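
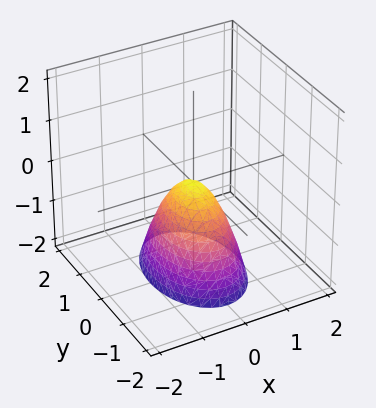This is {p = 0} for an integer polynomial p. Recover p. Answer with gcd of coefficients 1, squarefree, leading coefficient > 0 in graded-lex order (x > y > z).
The degree is 2 — a paraboloid; a quadric.
Symmetries: it's symmetric under y → −y, forcing even powers of y; mirror symmetry x ↦ −x ⇒ only even powers of x.
From the visible intercepts: it crosses the y-axis at the gridline y = 0; one z-axis crossing is at z = 0; it crosses the x-axis at the gridline x = 0.
Putting this together gives p.

2*x^2 + y^2 + z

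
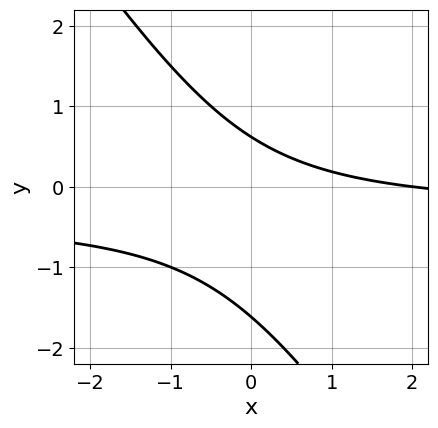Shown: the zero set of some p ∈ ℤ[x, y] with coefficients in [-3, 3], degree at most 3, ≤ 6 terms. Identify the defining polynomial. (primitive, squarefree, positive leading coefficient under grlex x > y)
3*x*y + 2*y^2 + x + 2*y - 2

First, the degree is 2 — no degree-1 curve has this shape.
Then, reading off the gridlines: it crosses the x-axis at the gridline x = 2.
Finally, together with the visible shape, these determine p as stated.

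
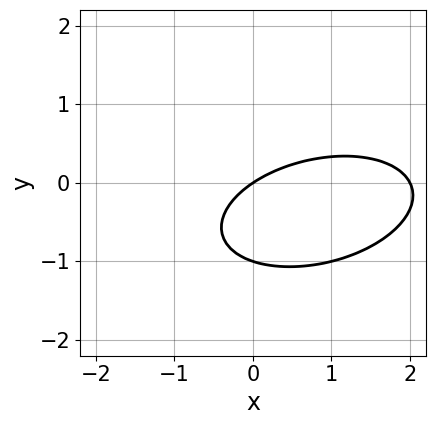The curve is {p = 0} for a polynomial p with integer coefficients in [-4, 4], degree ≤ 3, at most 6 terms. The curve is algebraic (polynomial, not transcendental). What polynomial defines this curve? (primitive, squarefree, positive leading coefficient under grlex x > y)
x^2 - x*y + 3*y^2 - 2*x + 3*y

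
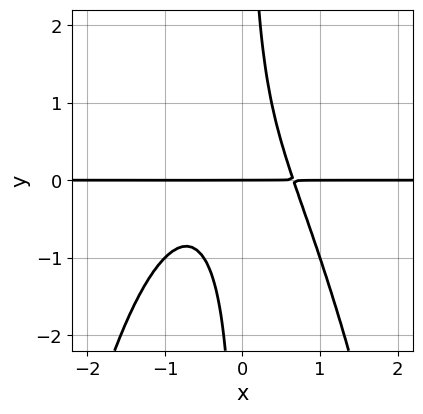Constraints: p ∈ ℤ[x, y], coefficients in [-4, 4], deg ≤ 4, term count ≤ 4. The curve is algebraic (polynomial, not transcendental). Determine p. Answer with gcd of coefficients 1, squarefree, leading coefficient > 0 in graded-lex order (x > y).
2*x^3*y + x^2*y + 2*x*y^2 - y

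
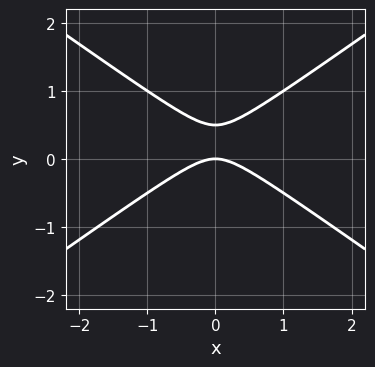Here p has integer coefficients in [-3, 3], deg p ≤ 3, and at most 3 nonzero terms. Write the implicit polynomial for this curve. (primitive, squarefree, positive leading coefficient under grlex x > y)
First, deg p = 2. The shape is more complex than any degree-1 curve.
Next, symmetries: the x ↦ −x reflection is a symmetry, so x appears only in even powers.
Then, observable constraints: one x-axis crossing is at x = 0; it meets the y-axis at y = 0 (among the integer gridlines).
Finally, fitting integer coefficients to these (and the overall shape) gives p.

x^2 - 2*y^2 + y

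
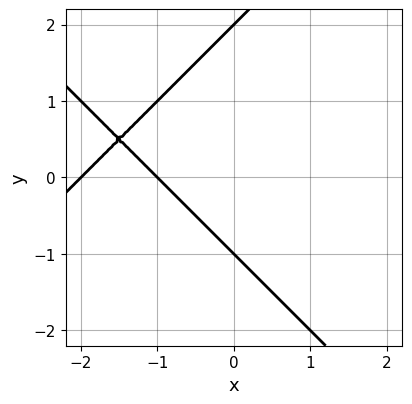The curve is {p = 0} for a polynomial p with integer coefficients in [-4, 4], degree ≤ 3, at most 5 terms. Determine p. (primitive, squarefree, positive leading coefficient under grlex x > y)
x^2 - y^2 + 3*x + y + 2

1. deg p = 2. No degree-1 curve has this shape.
2. Observable constraints: among the integer gridlines, it crosses the x-axis at x ∈ {-2, -1}; among the integer gridlines, it crosses the y-axis at y ∈ {-1, 2}.
3. Assembling these constraints gives the stated polynomial.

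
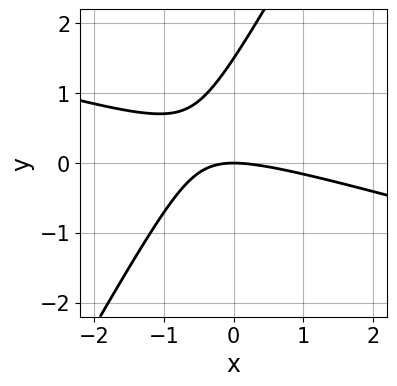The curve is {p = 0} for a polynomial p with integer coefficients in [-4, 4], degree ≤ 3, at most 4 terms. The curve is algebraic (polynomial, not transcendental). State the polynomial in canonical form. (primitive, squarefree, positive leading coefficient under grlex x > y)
x^2 + 3*x*y - 2*y^2 + 3*y

1. deg p = 2.
2. From the axis intercepts and sections: one x-axis crossing is at x = 0; it crosses the y-axis at the gridline y = 0.
3. Solving for integer coefficients yields p as stated.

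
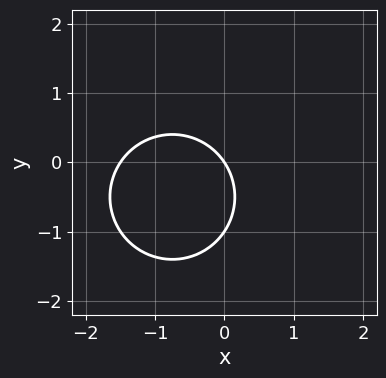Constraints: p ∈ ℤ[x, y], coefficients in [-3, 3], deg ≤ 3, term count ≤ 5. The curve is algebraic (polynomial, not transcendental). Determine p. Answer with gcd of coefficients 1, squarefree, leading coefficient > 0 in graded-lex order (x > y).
2*x^2 + 2*y^2 + 3*x + 2*y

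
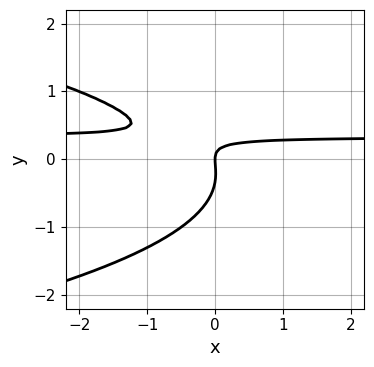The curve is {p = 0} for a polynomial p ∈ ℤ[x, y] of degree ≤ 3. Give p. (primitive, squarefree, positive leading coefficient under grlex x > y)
3*y^3 + 3*x*y + y^2 - x

First, degree: no degree-2 curve has this shape, so deg p = 3.
Then, checking where it meets the axes: it crosses the y-axis at the gridline y = 0; it meets the x-axis at x = 0 (among the integer gridlines).
Finally, together with the visible shape, these determine p as stated.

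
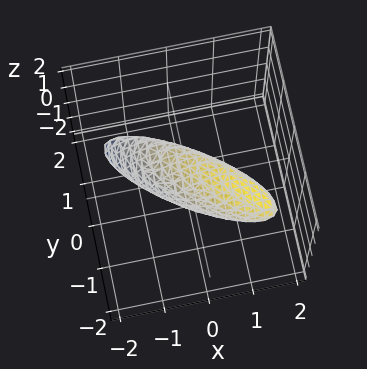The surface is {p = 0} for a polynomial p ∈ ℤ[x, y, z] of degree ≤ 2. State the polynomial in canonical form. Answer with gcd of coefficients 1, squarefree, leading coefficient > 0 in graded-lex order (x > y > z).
1. The degree is 2 — no degree-1 surface has this shape.
2. Solving for integer coefficients yields p as stated.

2*x^2 + 3*x*y - 2*x*z + 2*y^2 + 2*z^2 - 1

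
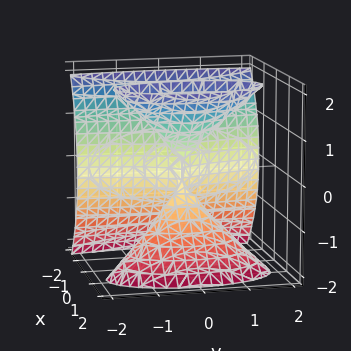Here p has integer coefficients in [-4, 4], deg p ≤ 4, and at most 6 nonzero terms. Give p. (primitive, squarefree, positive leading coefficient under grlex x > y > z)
3*x^3 + x*y^2 - 2*x*z^2 + y^2

The degree is 3 — a generic line meets the surface in up to 3 points.
Observable constraints: it crosses the y-axis at the gridline y = 0; it meets the x-axis at x = 0 (among the integer gridlines); every point of the z-axis in the box is on the surface.
The integer polynomial consistent with all of this is the stated p.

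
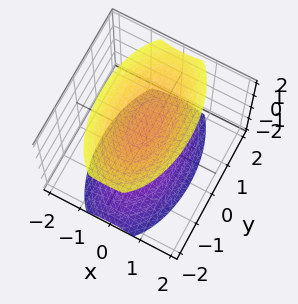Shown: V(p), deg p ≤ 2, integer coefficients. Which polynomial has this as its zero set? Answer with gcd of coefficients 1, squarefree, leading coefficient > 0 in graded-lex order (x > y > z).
3*x^2 + y^2 - 2*z^2 + 3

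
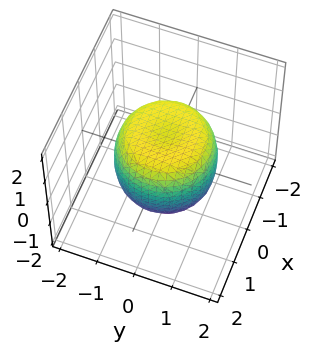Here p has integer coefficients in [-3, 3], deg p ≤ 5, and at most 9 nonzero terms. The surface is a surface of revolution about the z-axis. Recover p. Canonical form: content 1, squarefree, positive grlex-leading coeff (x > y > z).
1. The degree is 4 — the shape is more complex than any degree-3 surface.
2. Symmetries: the surface is invariant under rotation about z: p = q(x² + y², z).
3. Observable constraints: among the integer gridlines, it crosses the z-axis at z ∈ {-1, 1}; a circular section at z = 1 has radius exactly 1.
4. These observations pin down the coefficients.

x^4 + 2*x^2*y^2 + y^4 - x^2 - y^2 + z^2 - 1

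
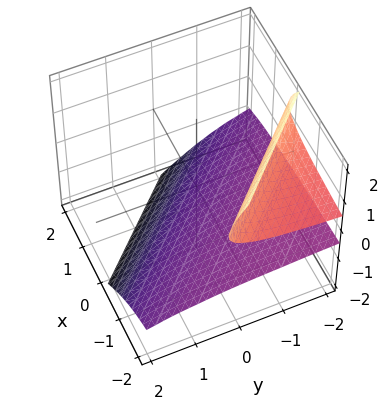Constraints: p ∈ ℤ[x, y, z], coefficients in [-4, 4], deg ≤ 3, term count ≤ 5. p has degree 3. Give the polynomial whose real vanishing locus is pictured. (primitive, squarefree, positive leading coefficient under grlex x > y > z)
(a) I count 2 distinct pieces. Treating them together as one polynomial.
(b) The degree is 3 — a generic line meets the surface in up to 3 points.
(c) Reading off the gridlines: it misses every integer gridline on the y-axis; no x-intercept at any integer in the box; one z-axis crossing is at z = -1.
(d) Putting this together gives p.

x*z^2 + y*z^2 + z^3 + 1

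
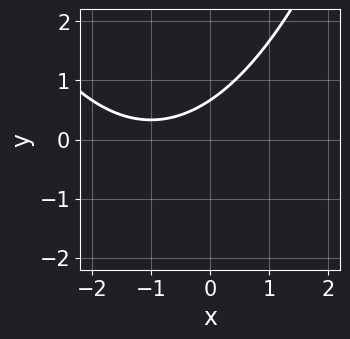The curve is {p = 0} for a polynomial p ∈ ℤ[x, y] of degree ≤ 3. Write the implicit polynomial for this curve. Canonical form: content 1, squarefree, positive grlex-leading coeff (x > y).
x^2 + 2*x - 3*y + 2

deg p = 2. No degree-1 curve has this shape.
From the visible intercepts: no x-intercept at any integer in the box.
Solving for integer coefficients yields p as stated.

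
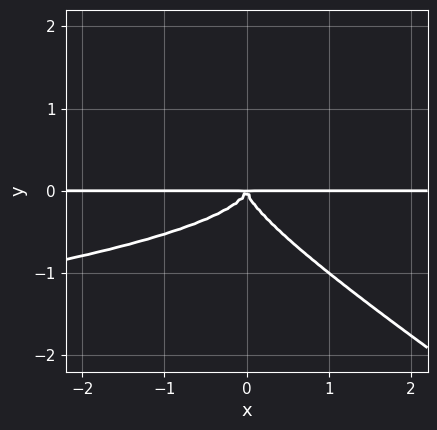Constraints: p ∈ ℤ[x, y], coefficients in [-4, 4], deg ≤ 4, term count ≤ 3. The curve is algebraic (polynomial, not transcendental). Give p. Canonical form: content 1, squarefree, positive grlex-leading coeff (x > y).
(a) The degree is 4 — a generic line meets the curve in up to 4 points.
(b) From the axis intercepts and sections: the visible x-axis segment lies entirely on the curve.
(c) Fitting integer coefficients to these (and the overall shape) gives p.

2*x*y^3 + 3*y^4 + x^2*y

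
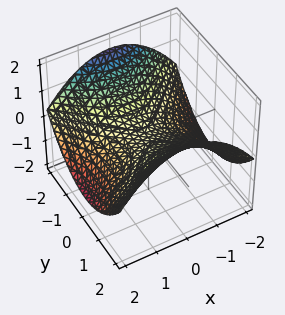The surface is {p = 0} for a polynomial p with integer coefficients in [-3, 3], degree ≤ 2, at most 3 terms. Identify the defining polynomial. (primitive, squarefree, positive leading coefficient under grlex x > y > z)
x^2 - y^2 + 3*z

First, deg p = 2. A hyperbolic paraboloid; a quadric.
Next, symmetries: the y ↦ −y reflection is a symmetry, so y appears only in even powers; mirror symmetry x ↦ −x ⇒ only even powers of x.
Then, observable constraints: it crosses the y-axis at the gridline y = 0; one x-axis crossing is at x = 0; one z-axis crossing is at z = 0.
Finally, assembling these constraints gives the stated polynomial.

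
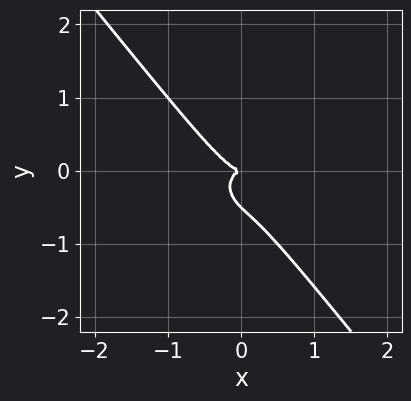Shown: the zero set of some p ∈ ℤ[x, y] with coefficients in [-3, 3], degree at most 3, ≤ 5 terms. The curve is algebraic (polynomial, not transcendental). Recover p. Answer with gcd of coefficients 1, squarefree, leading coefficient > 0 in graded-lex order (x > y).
(a) The degree is 3 — a generic line meets the curve in up to 3 points.
(b) Reading off the gridlines: it meets the y-axis at y = 0 (among the integer gridlines); it crosses the x-axis at the gridline x = 0.
(c) Solving for integer coefficients yields p as stated.

2*x^3 + x^2*y + 2*x*y^2 + 2*y^3 + y^2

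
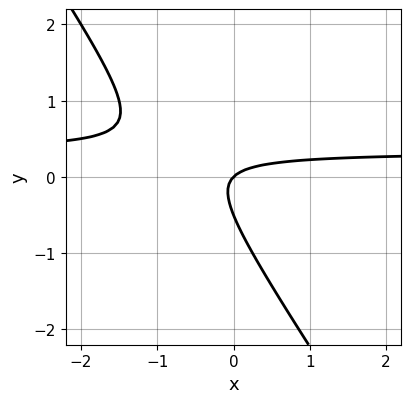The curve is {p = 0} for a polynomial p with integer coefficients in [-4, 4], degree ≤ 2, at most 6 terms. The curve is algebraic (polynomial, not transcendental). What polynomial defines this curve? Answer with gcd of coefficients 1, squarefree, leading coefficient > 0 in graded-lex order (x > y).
3*x*y + 2*y^2 - x + y

(a) Degree: no degree-1 curve has this shape, so deg p = 2.
(b) Reading off the gridlines: one y-axis crossing is at y = 0; one x-axis crossing is at x = 0.
(c) Fitting integer coefficients to these (and the overall shape) gives p.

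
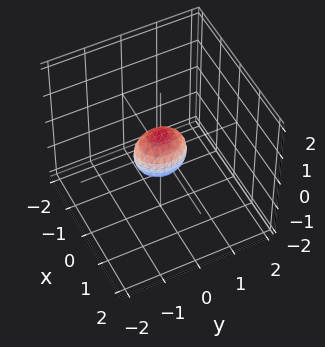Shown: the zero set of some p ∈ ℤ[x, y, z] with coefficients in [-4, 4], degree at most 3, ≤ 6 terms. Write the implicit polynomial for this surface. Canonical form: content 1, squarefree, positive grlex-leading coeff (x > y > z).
3*x^2 + 2*y^2 + 2*z^2 - 1

First, deg p = 2.
Next, symmetries: it's symmetric under y → −y, forcing even powers of y; it's symmetric under x → −x, forcing even powers of x; the z ↦ −z reflection is a symmetry, so z appears only in even powers.
Finally, the integer polynomial consistent with all of this is the stated p.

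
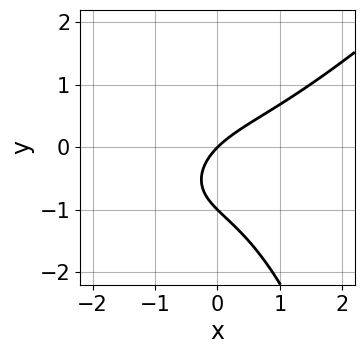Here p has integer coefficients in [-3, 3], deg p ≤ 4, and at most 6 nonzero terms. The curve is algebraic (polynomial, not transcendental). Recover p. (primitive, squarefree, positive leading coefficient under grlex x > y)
Degree: a generic line meets the curve in up to 3 points, so deg p = 3.
Observable constraints: the y-axis gridline crossings are at y ∈ {-1, 0}; one x-axis crossing is at x = 0.
Matching integer coefficients to the picture gives p.

x^3 - x^2*y - 2*y^2 + 2*x - 2*y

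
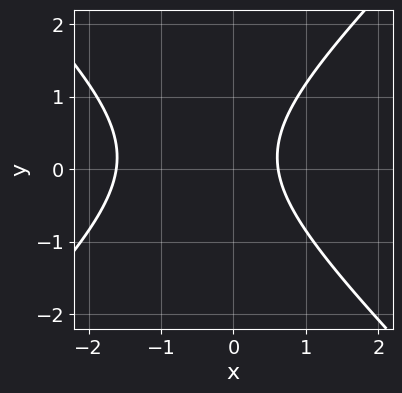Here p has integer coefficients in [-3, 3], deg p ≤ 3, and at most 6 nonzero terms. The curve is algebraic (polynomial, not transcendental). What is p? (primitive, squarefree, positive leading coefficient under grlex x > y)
3*x^2 - 3*y^2 + 3*x + y - 3

First, the degree is 2 — no degree-1 curve has this shape.
Then, against the integer gridlines: no y-intercept at any integer in the box.
Finally, the integer polynomial consistent with all of this is the stated p.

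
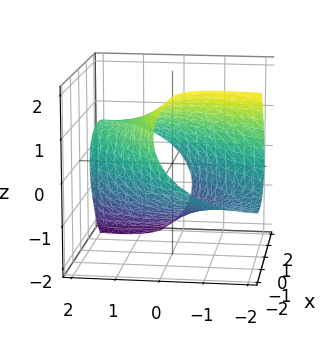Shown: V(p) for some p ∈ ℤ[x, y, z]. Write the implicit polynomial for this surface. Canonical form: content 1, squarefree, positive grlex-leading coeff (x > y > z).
x^2 - 2*x*y + 2*x*z + y^2 + 2*z^2 - 3

First, the degree is 2 — a generic line meets the surface in up to 2 points.
Finally, the integer polynomial consistent with all of this is the stated p.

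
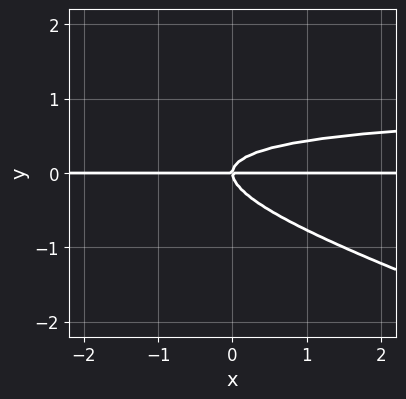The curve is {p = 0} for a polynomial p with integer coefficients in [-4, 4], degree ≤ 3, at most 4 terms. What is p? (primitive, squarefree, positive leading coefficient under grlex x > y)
deg p = 3.
From the visible intercepts: every point of the x-axis in the box is on the curve; one y-axis crossing is at y = 0.
Solving for integer coefficients yields p as stated.

x*y^2 + 3*y^3 - x*y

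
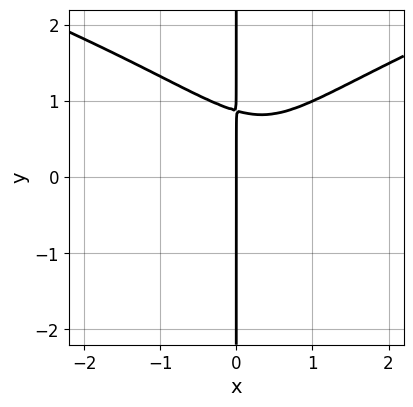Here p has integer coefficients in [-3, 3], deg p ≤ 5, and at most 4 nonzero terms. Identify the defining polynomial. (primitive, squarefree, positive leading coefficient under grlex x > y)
3*x*y^3 - 3*x^3 + 2*x^2 - 2*x

1. Degree: a generic line meets the curve in up to 4 points, so deg p = 4.
2. Observable constraints: it meets the x-axis at x = 0 (among the integer gridlines); the visible y-axis segment lies entirely on the curve.
3. Fitting integer coefficients to these (and the overall shape) gives p.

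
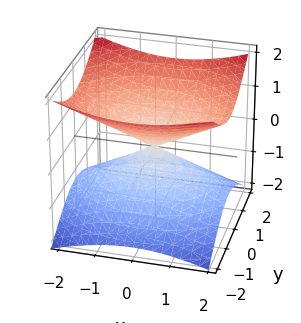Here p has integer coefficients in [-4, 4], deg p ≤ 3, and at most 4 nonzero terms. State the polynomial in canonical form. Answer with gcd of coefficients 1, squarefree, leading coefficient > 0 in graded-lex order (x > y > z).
x^2 + 2*y^2 - 3*z^2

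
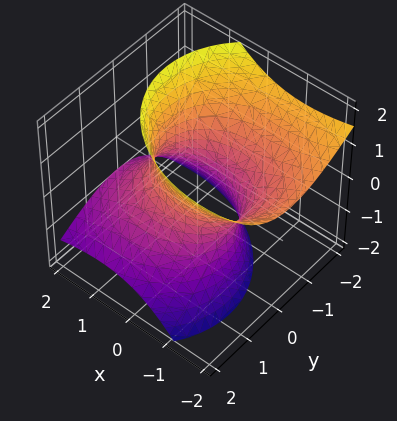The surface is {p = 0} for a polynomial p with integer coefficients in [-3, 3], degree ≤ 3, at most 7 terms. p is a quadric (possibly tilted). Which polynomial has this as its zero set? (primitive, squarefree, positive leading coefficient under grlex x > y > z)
2*x^2 + 3*x*z + 3*y^2 + 2*y*z - 2*z^2 - 3

Degree: no degree-1 surface has this shape, so deg p = 2.
Against the integer gridlines: the surface avoids every integer z-axis point in the box; the y-axis gridline crossings are at y ∈ {-1, 1}.
Together with the visible shape, these determine p as stated.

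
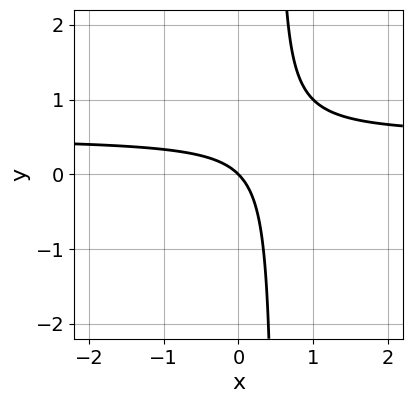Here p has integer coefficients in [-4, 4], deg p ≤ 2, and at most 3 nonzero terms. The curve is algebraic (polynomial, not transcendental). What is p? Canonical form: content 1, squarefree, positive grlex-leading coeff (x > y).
(a) Degree: no degree-1 curve has this shape, so deg p = 2.
(b) Against the integer gridlines: it meets the x-axis at x = 0 (among the integer gridlines); one y-axis crossing is at y = 0.
(c) Putting this together gives p.

2*x*y - x - y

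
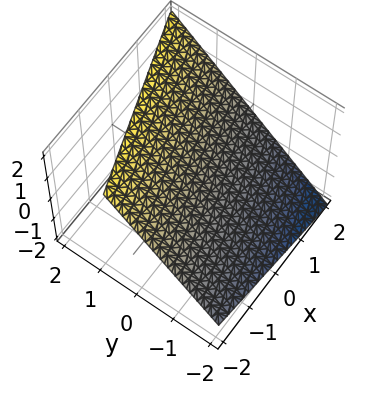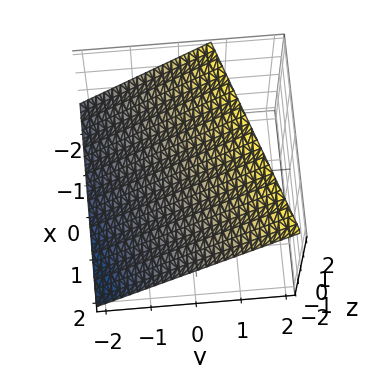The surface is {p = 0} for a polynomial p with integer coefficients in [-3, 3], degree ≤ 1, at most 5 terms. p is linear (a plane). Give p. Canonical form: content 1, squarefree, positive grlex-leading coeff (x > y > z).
Degree: every cross-section is a straight line — this is a plane, so deg p = 1.
Against the integer gridlines: it meets the x-axis at x = 2 (among the integer gridlines).
These observations pin down the coefficients.

x - 3*y + 3*z - 2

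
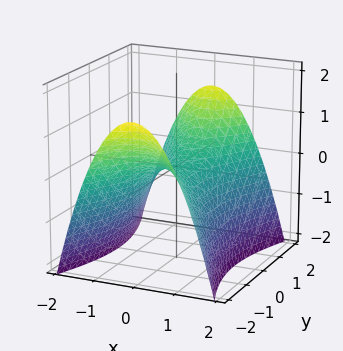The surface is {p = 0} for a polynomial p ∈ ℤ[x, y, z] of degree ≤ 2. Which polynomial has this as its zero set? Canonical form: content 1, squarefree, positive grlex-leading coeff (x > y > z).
3*x^2 - y^2 + 3*z

The degree is 2 — a saddle surface; a quadric.
Symmetries: mirror symmetry x ↦ −x ⇒ only even powers of x; it's symmetric under y → −y, forcing even powers of y.
Reading off the gridlines: it meets the x-axis at x = 0 (among the integer gridlines); it crosses the z-axis at the gridline z = 0; one y-axis crossing is at y = 0.
Putting this together gives p.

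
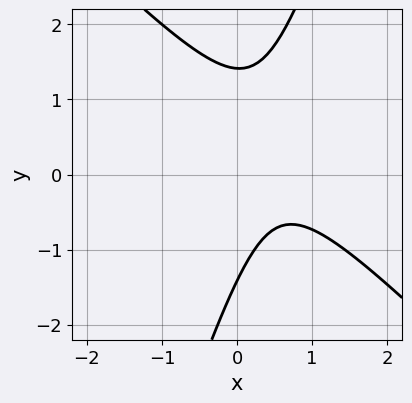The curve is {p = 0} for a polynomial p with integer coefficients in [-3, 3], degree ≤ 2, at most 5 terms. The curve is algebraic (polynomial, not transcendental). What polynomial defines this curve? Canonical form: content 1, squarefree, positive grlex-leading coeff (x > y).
3*x^2 + 2*x*y - y^2 - 3*x + 2

(a) Degree: the shape is more complex than any degree-1 curve, so deg p = 2.
(b) From the axis intercepts and sections: the curve avoids every integer x-axis point in the box.
(c) Fitting integer coefficients to these (and the overall shape) gives p.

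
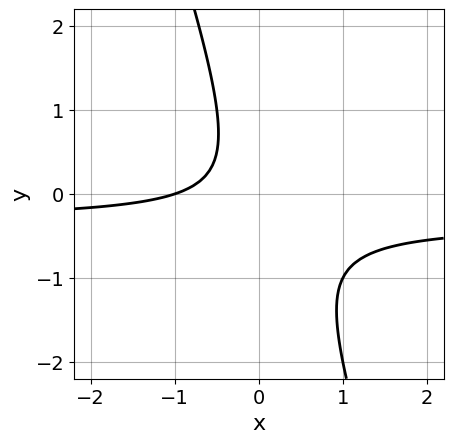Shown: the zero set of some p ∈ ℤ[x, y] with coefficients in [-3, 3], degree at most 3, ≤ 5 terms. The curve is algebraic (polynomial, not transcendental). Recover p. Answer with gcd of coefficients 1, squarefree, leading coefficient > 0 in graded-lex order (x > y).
3*x*y + y^2 + x + 1

First, the degree is 2 — the shape is more complex than any degree-1 curve.
Next, from the visible intercepts: no y-intercept at any integer in the box; one x-axis crossing is at x = -1.
Finally, fitting integer coefficients to these (and the overall shape) gives p.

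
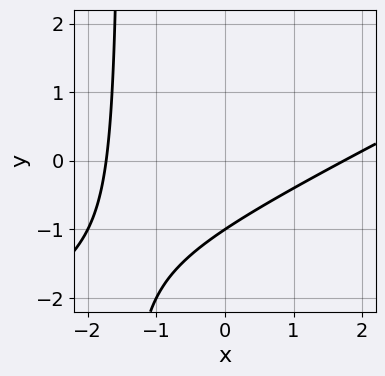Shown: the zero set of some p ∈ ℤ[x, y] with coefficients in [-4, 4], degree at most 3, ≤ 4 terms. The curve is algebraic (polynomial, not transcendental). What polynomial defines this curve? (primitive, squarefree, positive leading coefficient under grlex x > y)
First, deg p = 2. No degree-1 curve has this shape.
Then, checking where it meets the axes: one y-axis crossing is at y = -1.
Finally, assembling these constraints gives the stated polynomial.

x^2 - 2*x*y - 3*y - 3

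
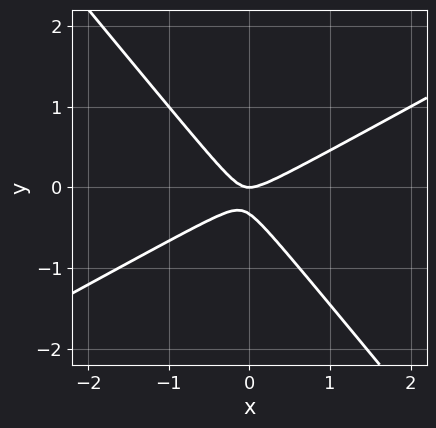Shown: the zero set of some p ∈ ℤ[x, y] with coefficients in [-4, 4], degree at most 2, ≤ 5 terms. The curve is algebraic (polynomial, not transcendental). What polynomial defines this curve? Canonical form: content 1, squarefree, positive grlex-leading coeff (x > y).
2*x^2 - 2*x*y - 3*y^2 - y

1. The degree is 2 — the shape is more complex than any degree-1 curve.
2. From the visible intercepts: it meets the y-axis at y = 0 (among the integer gridlines); it meets the x-axis at x = 0 (among the integer gridlines).
3. Together with the visible shape, these determine p as stated.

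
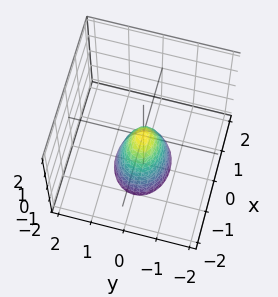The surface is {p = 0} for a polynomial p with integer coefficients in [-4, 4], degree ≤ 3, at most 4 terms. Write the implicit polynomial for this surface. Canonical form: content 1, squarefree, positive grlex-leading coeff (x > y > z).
1. deg p = 2. A paraboloid; a quadric.
2. Symmetries: mirror symmetry x ↦ −x ⇒ only even powers of x; mirror symmetry y ↦ −y ⇒ only even powers of y.
3. From the axis intercepts and sections: it meets the y-axis at y = 0 (among the integer gridlines); one z-axis crossing is at z = 0; it crosses the x-axis at the gridline x = 0.
4. Matching integer coefficients to the picture gives p.

2*x^2 + 3*y^2 + z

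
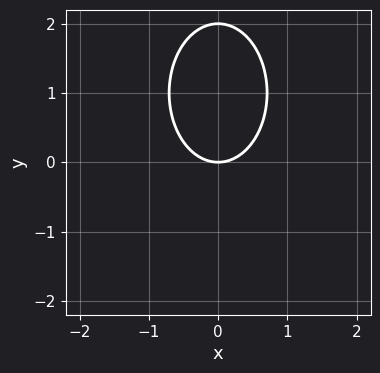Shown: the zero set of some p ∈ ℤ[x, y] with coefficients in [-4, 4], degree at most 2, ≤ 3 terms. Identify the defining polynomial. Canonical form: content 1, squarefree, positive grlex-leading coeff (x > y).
2*x^2 + y^2 - 2*y

First, deg p = 2.
Next, symmetries: the x ↦ −x reflection is a symmetry, so x appears only in even powers.
Then, reading off the gridlines: among the integer gridlines, it crosses the y-axis at y ∈ {0, 2}; it meets the x-axis at x = 0 (among the integer gridlines).
Finally, solving for integer coefficients yields p as stated.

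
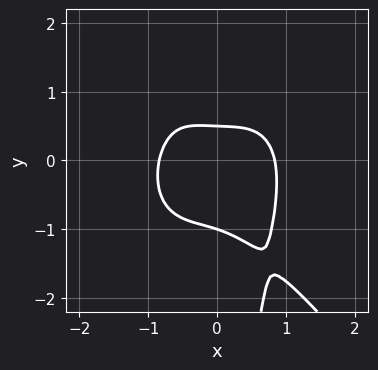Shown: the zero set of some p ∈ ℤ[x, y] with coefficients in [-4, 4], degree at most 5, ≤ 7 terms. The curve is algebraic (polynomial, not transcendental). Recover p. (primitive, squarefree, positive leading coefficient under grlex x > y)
2*x^4 + x*y^3 + 2*y^2 + y - 1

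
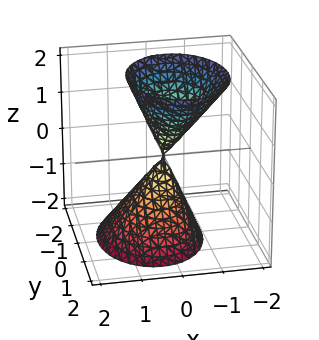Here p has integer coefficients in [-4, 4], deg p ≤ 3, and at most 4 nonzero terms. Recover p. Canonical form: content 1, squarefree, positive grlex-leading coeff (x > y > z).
First, there are 2 components. Treating them together as one polynomial.
Then, degree: the shape is more complex than any degree-1 surface, so deg p = 2.
Next, from the visible intercepts: one y-axis crossing is at y = 0; one x-axis crossing is at x = 0; one z-axis crossing is at z = 0.
Finally, these observations pin down the coefficients.

3*x^2 + x*z + 2*y^2 - z^2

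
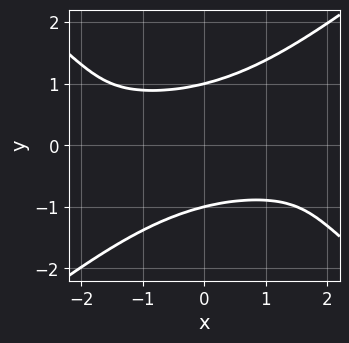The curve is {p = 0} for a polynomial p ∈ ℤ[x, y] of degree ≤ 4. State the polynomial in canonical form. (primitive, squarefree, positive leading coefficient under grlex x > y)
1. The degree is 4 — the shape is more complex than any degree-3 curve.
2. Checking where it meets the axes: the curve avoids every integer x-axis point in the box; among the integer gridlines, it crosses the y-axis at y ∈ {-1, 1}.
3. Solving for integer coefficients yields p as stated.

2*x^2*y^2 - 3*y^4 + 3*x*y + 3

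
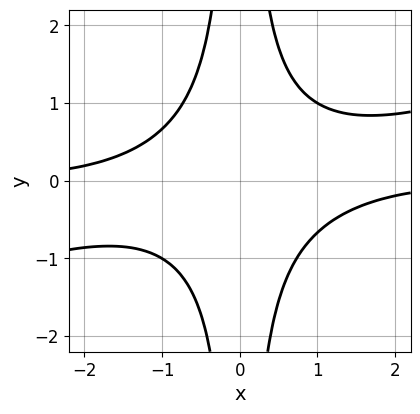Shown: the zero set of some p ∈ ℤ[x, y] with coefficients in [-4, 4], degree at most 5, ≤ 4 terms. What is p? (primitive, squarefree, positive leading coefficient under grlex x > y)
x^3*y - 3*x^2*y^2 + 2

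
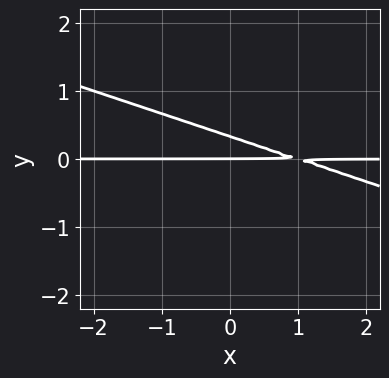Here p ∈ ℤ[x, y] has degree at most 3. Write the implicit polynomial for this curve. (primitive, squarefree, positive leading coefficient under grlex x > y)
Degree: the shape is more complex than any degree-1 curve, so deg p = 2.
Against the integer gridlines: it meets the y-axis at y = 0 (among the integer gridlines); every point of the x-axis in the box is on the curve.
Matching integer coefficients to the picture gives p.

x*y + 3*y^2 - y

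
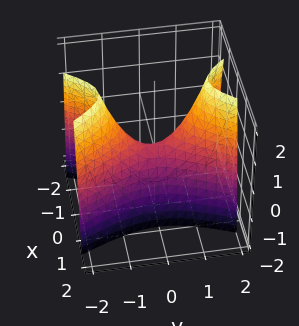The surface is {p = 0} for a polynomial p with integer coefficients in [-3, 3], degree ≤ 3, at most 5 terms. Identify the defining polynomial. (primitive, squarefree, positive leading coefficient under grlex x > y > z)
1. The degree is 2 — a saddle surface; a quadric.
2. Symmetries: the x ↦ −x reflection is a symmetry, so x appears only in even powers; mirror symmetry y ↦ −y ⇒ only even powers of y.
3. Observable constraints: it meets the x-axis at x = 0 (among the integer gridlines); it crosses the y-axis at the gridline y = 0.
4. The integer polynomial consistent with all of this is the stated p.

3*x^2 - y^2 + z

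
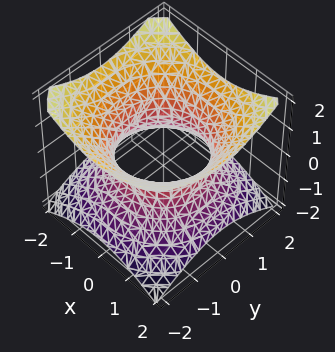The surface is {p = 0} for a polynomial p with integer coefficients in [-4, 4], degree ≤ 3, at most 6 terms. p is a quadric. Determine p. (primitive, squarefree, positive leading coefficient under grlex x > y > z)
deg p = 2.
Symmetries: mirror symmetry z ↦ −z ⇒ only even powers of z; rotational symmetry about the z-axis ⇒ p depends on x, y only through x² + y².
From the axis intercepts and sections: it misses every integer gridline on the z-axis; a circular section at z = 0 has radius between 1 and 2.
The integer polynomial consistent with all of this is the stated p.

2*x^2 + 2*y^2 - 3*z^2 - 3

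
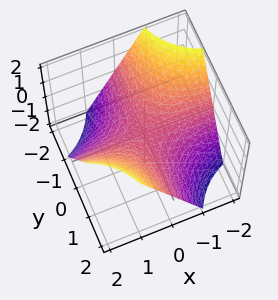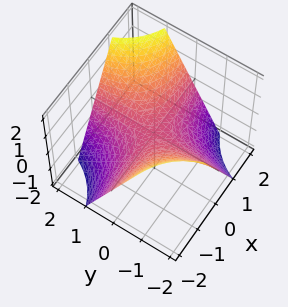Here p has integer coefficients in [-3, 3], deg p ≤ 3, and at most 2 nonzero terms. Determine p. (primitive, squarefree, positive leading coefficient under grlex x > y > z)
x*y - z

Degree: a hyperbolic paraboloid; a quadric, so deg p = 2.
Reading off the gridlines: it meets the z-axis at z = 0 (among the integer gridlines); the visible y-axis segment lies entirely on the surface; every point of the x-axis in the box is on the surface.
Matching integer coefficients to the picture gives p.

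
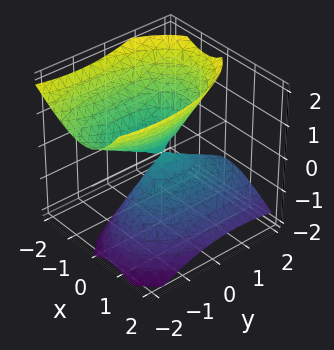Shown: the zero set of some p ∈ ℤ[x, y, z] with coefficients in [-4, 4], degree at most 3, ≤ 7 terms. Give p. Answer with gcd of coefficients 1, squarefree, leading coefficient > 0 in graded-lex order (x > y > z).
3*x^2 + 2*x*z + y^2 + y*z - 2*z^2

First, I count 2 distinct pieces. Treating them together as one polynomial.
Next, deg p = 2. The shape is more complex than any degree-1 surface.
Then, against the integer gridlines: one z-axis crossing is at z = 0; one x-axis crossing is at x = 0; it meets the y-axis at y = 0 (among the integer gridlines).
Finally, assembling these constraints gives the stated polynomial.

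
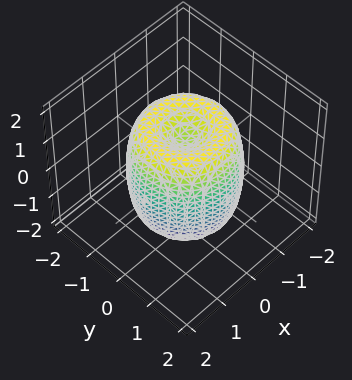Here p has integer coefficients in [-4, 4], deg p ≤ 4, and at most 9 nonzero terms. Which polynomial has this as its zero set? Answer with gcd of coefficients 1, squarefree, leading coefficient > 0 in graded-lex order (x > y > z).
2*x^4 + 4*x^2*y^2 + 2*y^4 - 3*x^2 - 3*y^2 + z^2 - 1

First, deg p = 4. The shape is more complex than any degree-3 surface.
Next, symmetry: the surface is invariant under rotation about z: p = q(x² + y², z).
Next, reading off the gridlines: a circular section at z = -1 has radius between 1 and 2; among the integer gridlines, it crosses the z-axis at z ∈ {-1, 1}.
Finally, solving for integer coefficients yields p as stated.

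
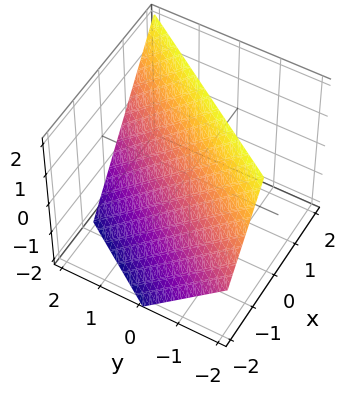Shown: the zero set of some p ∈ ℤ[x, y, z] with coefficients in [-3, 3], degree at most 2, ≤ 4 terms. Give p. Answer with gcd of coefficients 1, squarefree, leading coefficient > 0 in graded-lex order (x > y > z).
3*x - 2*y - 2*z + 2

Degree: every cross-section is a straight line — this is a plane, so deg p = 1.
From the visible intercepts: it crosses the z-axis at the gridline z = 1; it crosses the y-axis at the gridline y = 1.
The integer polynomial consistent with all of this is the stated p.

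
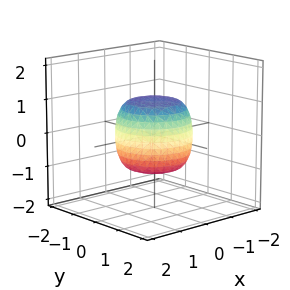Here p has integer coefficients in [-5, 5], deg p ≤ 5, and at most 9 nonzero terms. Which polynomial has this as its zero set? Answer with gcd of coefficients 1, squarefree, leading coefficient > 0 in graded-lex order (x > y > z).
(a) Degree: a generic line meets the surface in up to 4 points, so deg p = 4.
(b) Symmetries: the z-axis is an axis of rotation, so x and y enter only as x² + y².
(c) Observable constraints: the z-axis gridline crossings are at z ∈ {-1, 1}; a circular section at z = -1 has radius between 0 and 1.
(d) Fitting integer coefficients to these (and the overall shape) gives p.

2*x^4 + 4*x^2*y^2 + 2*y^4 - x^2 - y^2 + 2*z^2 - 2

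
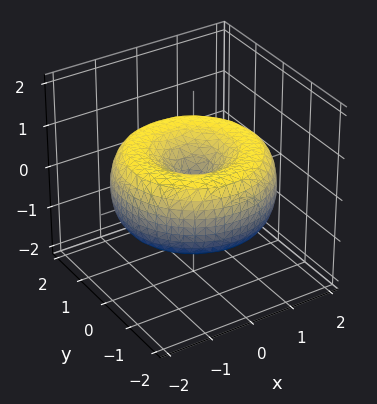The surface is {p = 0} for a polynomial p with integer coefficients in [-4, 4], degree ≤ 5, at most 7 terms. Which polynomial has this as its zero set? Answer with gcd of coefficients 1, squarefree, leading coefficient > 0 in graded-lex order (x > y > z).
x^4 + 2*x^2*y^2 + y^4 - 3*x^2 - 3*y^2 + 3*z^2

(a) deg p = 4. The shape is more complex than any degree-3 surface.
(b) Symmetries: the surface is invariant under rotation about z: p = q(x² + y², z).
(c) From the visible intercepts: one x-axis crossing is at x = 0; one y-axis crossing is at y = 0; it meets the z-axis at z = 0 (among the integer gridlines); a circular section at z = 0 has radius between 1 and 2.
(d) Putting this together gives p.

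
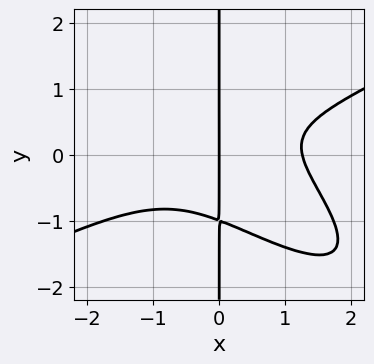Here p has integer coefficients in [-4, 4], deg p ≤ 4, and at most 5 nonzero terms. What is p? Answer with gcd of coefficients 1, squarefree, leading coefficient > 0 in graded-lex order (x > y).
x^4 - 3*x^2*y^2 - 3*x*y^3 + x*y - 2*x

1. deg p = 4.
2. Checking where it meets the axes: the visible y-axis segment lies entirely on the curve; it meets the x-axis at x = 0 (among the integer gridlines).
3. These observations pin down the coefficients.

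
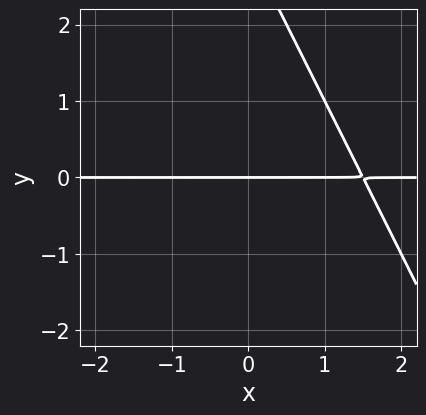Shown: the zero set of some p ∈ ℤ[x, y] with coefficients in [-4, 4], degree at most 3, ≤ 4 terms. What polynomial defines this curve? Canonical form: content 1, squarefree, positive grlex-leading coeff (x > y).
First, the degree is 2 — no degree-1 curve has this shape.
Next, from the visible intercepts: it meets the y-axis at y = 0 (among the integer gridlines); the visible x-axis segment lies entirely on the curve.
Finally, fitting integer coefficients to these (and the overall shape) gives p.

2*x*y + y^2 - 3*y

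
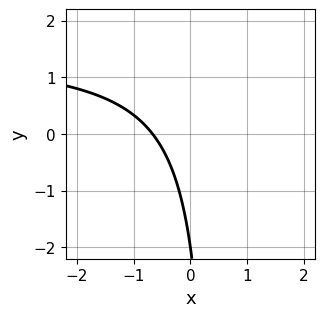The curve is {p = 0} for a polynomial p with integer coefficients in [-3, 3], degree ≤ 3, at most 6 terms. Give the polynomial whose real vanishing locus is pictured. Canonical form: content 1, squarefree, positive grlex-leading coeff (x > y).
2*x*y - 3*x - y - 2

Degree: a generic line meets the curve in up to 2 points, so deg p = 2.
Reading off the gridlines: it meets the y-axis at y = -2 (among the integer gridlines).
Putting this together gives p.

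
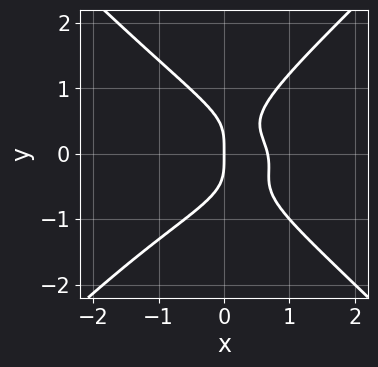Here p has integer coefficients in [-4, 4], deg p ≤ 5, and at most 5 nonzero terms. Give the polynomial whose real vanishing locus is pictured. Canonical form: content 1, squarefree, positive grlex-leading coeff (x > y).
1. deg p = 4. No degree-3 curve has this shape.
2. Against the integer gridlines: one y-axis crossing is at y = 0; it meets the x-axis at x = 0 (among the integer gridlines).
3. Assembling these constraints gives the stated polynomial.

3*x^2*y^2 - 3*y^4 + x^2*y + 3*x^2 - 2*x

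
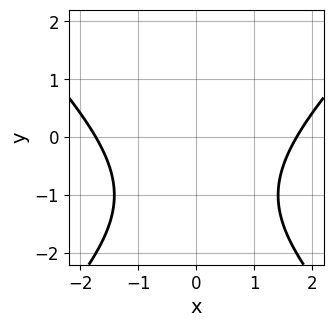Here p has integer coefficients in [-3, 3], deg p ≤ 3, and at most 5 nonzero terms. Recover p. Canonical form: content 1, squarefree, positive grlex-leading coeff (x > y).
(a) Degree: no degree-1 curve has this shape, so deg p = 2.
(b) Symmetries: mirror symmetry x ↦ −x ⇒ only even powers of x.
(c) From the axis intercepts and sections: it misses every integer gridline on the y-axis.
(d) The integer polynomial consistent with all of this is the stated p.

x^2 - y^2 - 2*y - 3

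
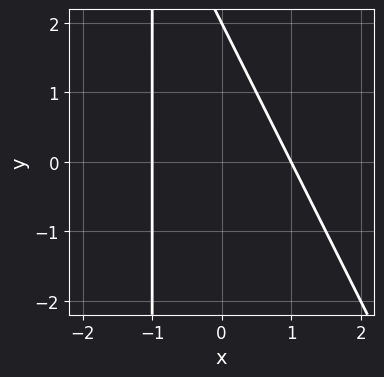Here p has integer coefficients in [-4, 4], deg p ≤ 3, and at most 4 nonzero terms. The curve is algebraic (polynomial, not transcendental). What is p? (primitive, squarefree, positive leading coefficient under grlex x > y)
2*x^2 + x*y + y - 2

1. Degree: no degree-1 curve has this shape, so deg p = 2.
2. Against the integer gridlines: it crosses the y-axis at the gridline y = 2; among the integer gridlines, it crosses the x-axis at x ∈ {-1, 1}.
3. Matching integer coefficients to the picture gives p.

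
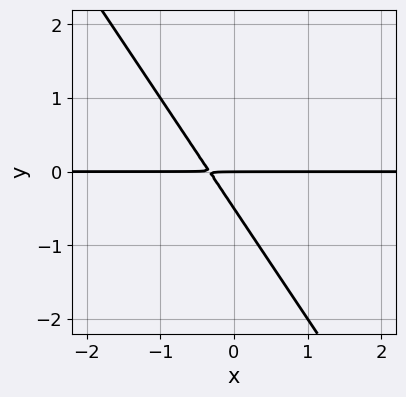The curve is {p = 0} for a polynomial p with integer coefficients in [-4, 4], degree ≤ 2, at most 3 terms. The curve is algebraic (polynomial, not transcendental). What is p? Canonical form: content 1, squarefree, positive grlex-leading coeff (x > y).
3*x*y + 2*y^2 + y

(a) Degree: the shape is more complex than any degree-1 curve, so deg p = 2.
(b) Checking where it meets the axes: the visible x-axis segment lies entirely on the curve; it meets the y-axis at y = 0 (among the integer gridlines).
(c) Solving for integer coefficients yields p as stated.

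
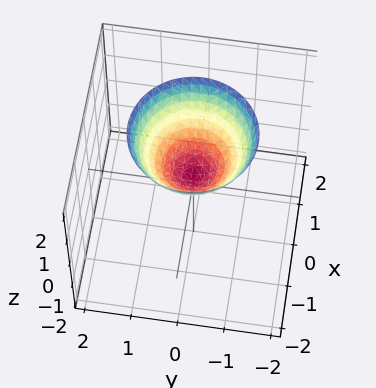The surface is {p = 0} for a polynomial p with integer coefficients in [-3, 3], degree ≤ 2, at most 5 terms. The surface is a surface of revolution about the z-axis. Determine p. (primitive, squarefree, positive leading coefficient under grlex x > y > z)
First, deg p = 2. No degree-1 surface has this shape.
Next, symmetries: rotational symmetry about the z-axis ⇒ p depends on x, y only through x² + y².
Next, from the axis intercepts and sections: a circular section at z = 2 has radius between 1 and 2; no x-intercept at any integer in the box; it misses every integer gridline on the y-axis.
Finally, the integer polynomial consistent with all of this is the stated p.

3*x^2 + 3*y^2 - 3*z + 1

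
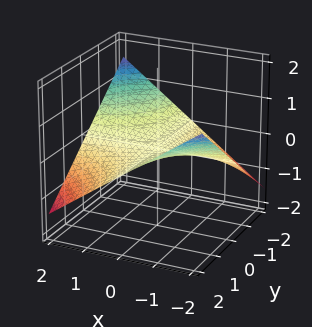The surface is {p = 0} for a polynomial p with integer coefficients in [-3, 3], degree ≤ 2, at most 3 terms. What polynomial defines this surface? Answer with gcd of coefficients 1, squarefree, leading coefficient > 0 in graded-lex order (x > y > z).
1. The degree is 2 — a saddle surface; a quadric.
2. Observable constraints: it crosses the z-axis at the gridline z = 0; every point of the x-axis in the box is on the surface; every point of the y-axis in the box is on the surface.
3. Matching integer coefficients to the picture gives p.

x*y + 3*z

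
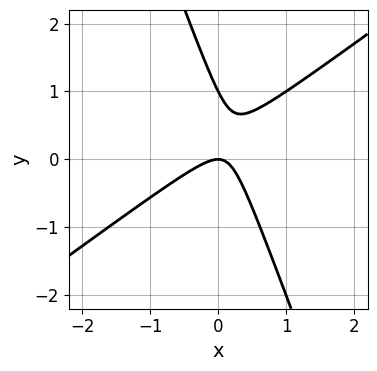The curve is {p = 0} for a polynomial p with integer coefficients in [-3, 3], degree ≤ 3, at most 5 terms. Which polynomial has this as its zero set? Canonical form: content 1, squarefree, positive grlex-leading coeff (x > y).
1. deg p = 2. No degree-1 curve has this shape.
2. Against the integer gridlines: the y-axis gridline crossings are at y ∈ {0, 1}; it crosses the x-axis at the gridline x = 0.
3. These observations pin down the coefficients.

2*x^2 - 2*x*y - y^2 + y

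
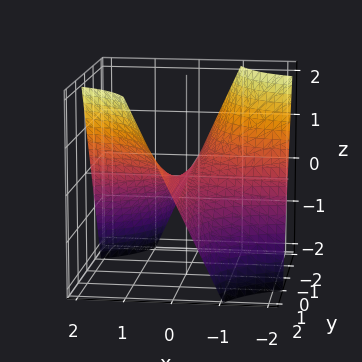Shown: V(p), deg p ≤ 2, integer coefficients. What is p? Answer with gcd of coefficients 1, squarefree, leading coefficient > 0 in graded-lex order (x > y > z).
x*y - z

Degree: a hyperbolic paraboloid; a quadric, so deg p = 2.
Against the integer gridlines: the visible y-axis segment lies entirely on the surface; it crosses the z-axis at the gridline z = 0; the visible x-axis segment lies entirely on the surface.
Putting this together gives p.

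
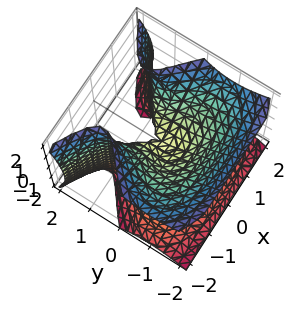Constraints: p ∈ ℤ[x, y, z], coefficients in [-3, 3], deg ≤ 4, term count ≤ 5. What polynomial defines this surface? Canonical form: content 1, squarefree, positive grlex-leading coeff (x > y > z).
y^3 - y*z^2 - x^2 + z^2

1. Degree: the shape is more complex than any degree-2 surface, so deg p = 3.
2. Against the integer gridlines: one y-axis crossing is at y = 0; one x-axis crossing is at x = 0; it crosses the z-axis at the gridline z = 0.
3. The integer polynomial consistent with all of this is the stated p.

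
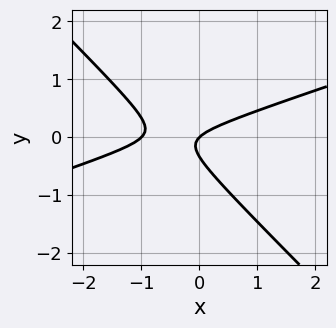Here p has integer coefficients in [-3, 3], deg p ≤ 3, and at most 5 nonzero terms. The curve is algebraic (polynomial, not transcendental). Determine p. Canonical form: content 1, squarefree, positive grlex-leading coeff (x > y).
deg p = 2. The shape is more complex than any degree-1 curve.
Checking where it meets the axes: among the integer gridlines, it crosses the x-axis at x ∈ {-1, 0}; it crosses the y-axis at the gridline y = 0.
Together with the visible shape, these determine p as stated.

x^2 - 2*x*y - 3*y^2 + x - y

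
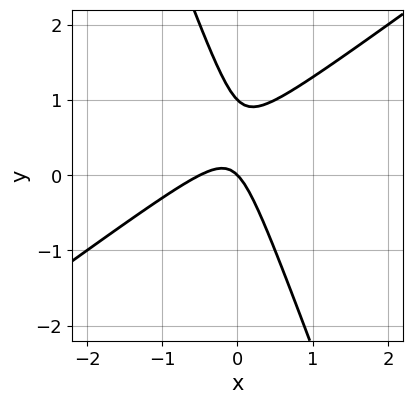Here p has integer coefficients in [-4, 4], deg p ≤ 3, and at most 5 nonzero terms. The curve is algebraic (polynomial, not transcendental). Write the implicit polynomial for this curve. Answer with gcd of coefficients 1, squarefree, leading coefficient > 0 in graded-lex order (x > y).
First, the degree is 2 — a generic line meets the curve in up to 2 points.
Next, reading off the gridlines: it meets the x-axis at x = 0 (among the integer gridlines); the y-axis gridline crossings are at y ∈ {0, 1}.
Finally, together with the visible shape, these determine p as stated.

2*x^2 - 2*x*y - y^2 + x + y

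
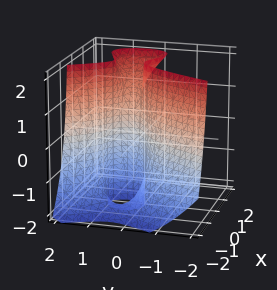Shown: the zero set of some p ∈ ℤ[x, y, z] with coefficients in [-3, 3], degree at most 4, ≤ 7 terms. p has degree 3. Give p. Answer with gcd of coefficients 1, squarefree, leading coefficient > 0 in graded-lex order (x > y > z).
First, the degree is 3 — the shape is more complex than any degree-2 surface.
Next, checking where it meets the axes: it crosses the x-axis at the gridline x = 0; every point of the z-axis in the box is on the surface; the y-axis gridline crossings are at y ∈ {0, 1}.
Finally, putting this together gives p.

3*x^3 - 3*x^2*z + 3*y^2 + 2*x - 3*y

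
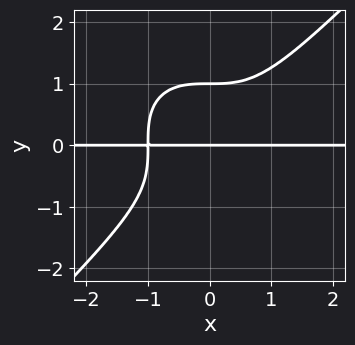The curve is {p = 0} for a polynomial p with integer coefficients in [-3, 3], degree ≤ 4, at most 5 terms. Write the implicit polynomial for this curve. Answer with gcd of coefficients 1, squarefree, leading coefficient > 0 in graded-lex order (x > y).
Degree: the shape is more complex than any degree-3 curve, so deg p = 4.
Observable constraints: the visible x-axis segment lies entirely on the curve; among the integer gridlines, it crosses the y-axis at y ∈ {0, 1}.
Matching integer coefficients to the picture gives p.

x^3*y - y^4 + y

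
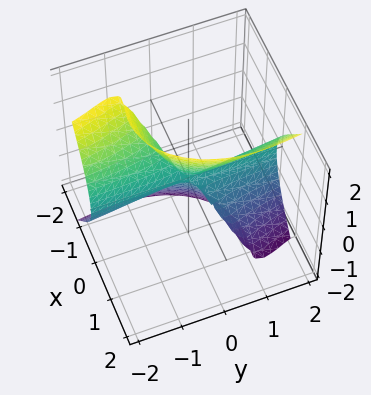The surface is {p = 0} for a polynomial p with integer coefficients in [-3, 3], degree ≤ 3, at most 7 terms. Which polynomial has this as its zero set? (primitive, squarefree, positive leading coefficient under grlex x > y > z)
1. deg p = 3.
2. Checking where it meets the axes: one x-axis crossing is at x = 0; it meets the z-axis at z = 0 (among the integer gridlines).
3. These observations pin down the coefficients.

3*x^3 + 3*x^2*z + 3*x*y^2 - 2*y*z^2 - z^3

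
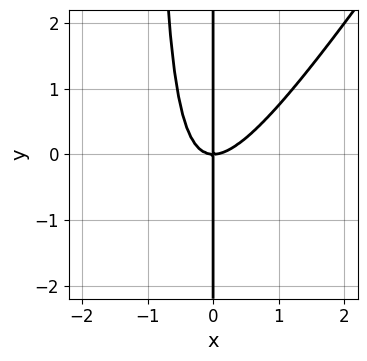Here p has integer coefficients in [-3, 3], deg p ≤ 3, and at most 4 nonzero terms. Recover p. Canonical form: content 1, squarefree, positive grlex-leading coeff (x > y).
(a) deg p = 3. The shape is more complex than any degree-2 curve.
(b) Against the integer gridlines: the visible y-axis segment lies entirely on the curve; one x-axis crossing is at x = 0.
(c) Putting this together gives p.

3*x^3 - 2*x^2*y - 2*x*y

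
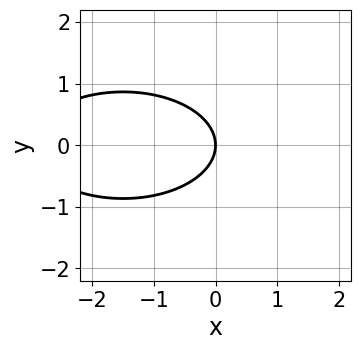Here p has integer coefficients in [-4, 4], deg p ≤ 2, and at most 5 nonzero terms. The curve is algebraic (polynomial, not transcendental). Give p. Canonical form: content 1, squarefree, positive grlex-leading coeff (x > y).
1. The degree is 2 — no degree-1 curve has this shape.
2. Symmetries: the y ↦ −y reflection is a symmetry, so y appears only in even powers.
3. Against the integer gridlines: it meets the x-axis at x = 0 (among the integer gridlines); it crosses the y-axis at the gridline y = 0.
4. Together with the visible shape, these determine p as stated.

x^2 + 3*y^2 + 3*x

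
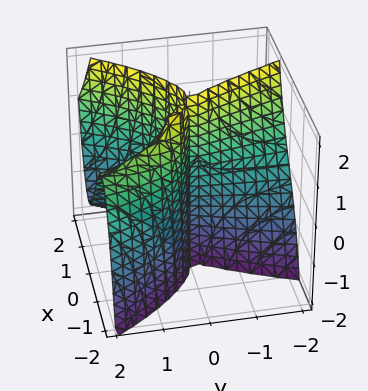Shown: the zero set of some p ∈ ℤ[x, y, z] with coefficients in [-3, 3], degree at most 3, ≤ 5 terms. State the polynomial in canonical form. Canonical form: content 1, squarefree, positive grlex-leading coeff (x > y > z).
2*x^3 - y^2*z - 3*x*y

First, degree: the shape is more complex than any degree-2 surface, so deg p = 3.
Then, reading off the gridlines: the visible z-axis segment lies entirely on the surface; it crosses the x-axis at the gridline x = 0.
Finally, putting this together gives p.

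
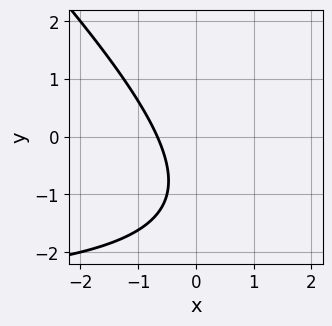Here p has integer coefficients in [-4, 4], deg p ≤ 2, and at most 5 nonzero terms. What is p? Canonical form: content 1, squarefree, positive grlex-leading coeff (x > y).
x*y + y^2 + 3*x + 2*y + 2

Degree: the shape is more complex than any degree-1 curve, so deg p = 2.
From the visible intercepts: no y-intercept at any integer in the box.
Fitting integer coefficients to these (and the overall shape) gives p.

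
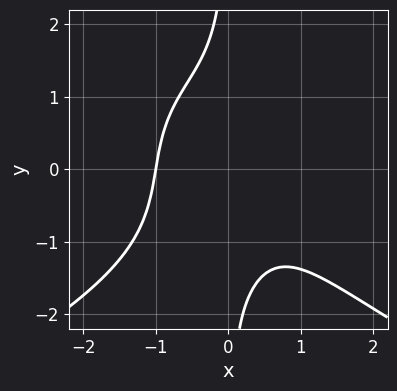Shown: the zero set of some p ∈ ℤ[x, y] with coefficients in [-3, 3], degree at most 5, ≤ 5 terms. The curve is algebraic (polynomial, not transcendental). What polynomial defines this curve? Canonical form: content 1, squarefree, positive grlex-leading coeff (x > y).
x*y^3 + 2*x^3 + x*y + 2

First, the degree is 4 — the shape is more complex than any degree-3 curve.
Next, observable constraints: no y-intercept at any integer in the box; it meets the x-axis at x = -1 (among the integer gridlines).
Finally, fitting integer coefficients to these (and the overall shape) gives p.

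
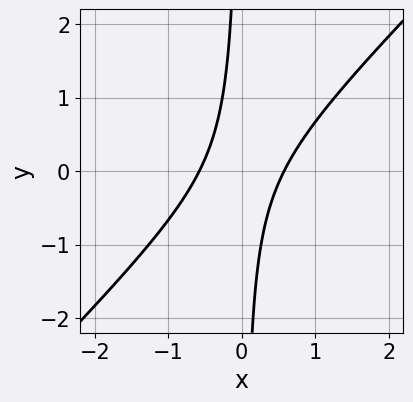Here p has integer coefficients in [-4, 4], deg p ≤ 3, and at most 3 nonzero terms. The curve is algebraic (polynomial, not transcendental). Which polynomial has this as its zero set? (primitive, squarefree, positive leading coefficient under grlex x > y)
3*x^2 - 3*x*y - 1

1. The degree is 2 — no degree-1 curve has this shape.
2. From the visible intercepts: the curve avoids every integer y-axis point in the box.
3. Fitting integer coefficients to these (and the overall shape) gives p.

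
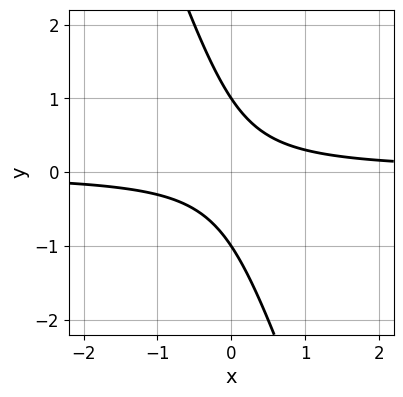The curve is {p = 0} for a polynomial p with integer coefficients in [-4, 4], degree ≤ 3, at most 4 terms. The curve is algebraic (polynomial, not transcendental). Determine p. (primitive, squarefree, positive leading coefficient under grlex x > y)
3*x*y + y^2 - 1

1. The degree is 2 — the shape is more complex than any degree-1 curve.
2. Checking where it meets the axes: it misses every integer gridline on the x-axis; the y-axis gridline crossings are at y ∈ {-1, 1}.
3. Matching integer coefficients to the picture gives p.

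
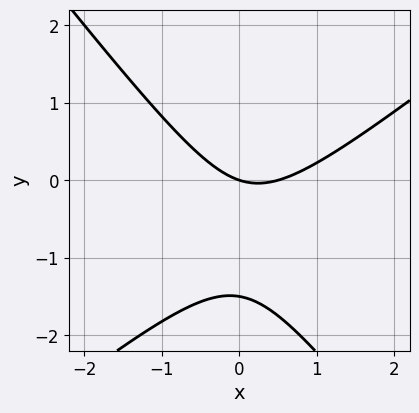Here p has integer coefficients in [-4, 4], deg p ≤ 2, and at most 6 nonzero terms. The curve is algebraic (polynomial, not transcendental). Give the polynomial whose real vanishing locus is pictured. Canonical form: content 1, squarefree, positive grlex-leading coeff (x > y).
2*x^2 - x*y - 2*y^2 - x - 3*y

(a) Degree: the shape is more complex than any degree-1 curve, so deg p = 2.
(b) Against the integer gridlines: one y-axis crossing is at y = 0; one x-axis crossing is at x = 0.
(c) Assembling these constraints gives the stated polynomial.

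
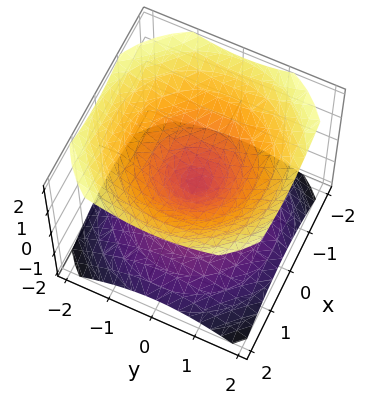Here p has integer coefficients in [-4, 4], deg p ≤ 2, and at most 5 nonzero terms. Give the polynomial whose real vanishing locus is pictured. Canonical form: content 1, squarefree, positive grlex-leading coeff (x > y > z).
2*x^2 + 2*y^2 - 3*z^2

(a) The picture has 2 separate pieces. Treating them together as one polynomial.
(b) The degree is 2 — two nappes meeting at a single point; a quadric.
(c) Symmetries: the z ↦ −z reflection is a symmetry, so z appears only in even powers; the z-axis is an axis of rotation, so x and y enter only as x² + y².
(d) From the visible intercepts: one x-axis crossing is at x = 0; it crosses the z-axis at the gridline z = 0.
(e) Matching integer coefficients to the picture gives p.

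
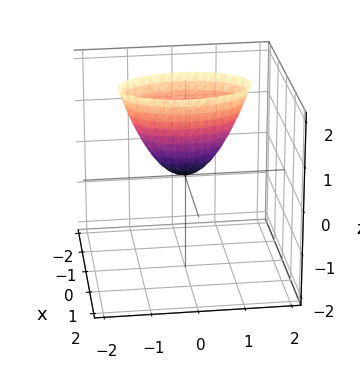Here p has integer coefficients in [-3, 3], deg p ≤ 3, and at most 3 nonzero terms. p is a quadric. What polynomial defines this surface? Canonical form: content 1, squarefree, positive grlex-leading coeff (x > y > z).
First, the degree is 2 — a paraboloid; a quadric.
Next, symmetries: mirror symmetry y ↦ −y ⇒ only even powers of y; the x ↦ −x reflection is a symmetry, so x appears only in even powers.
Next, from the visible intercepts: it crosses the y-axis at the gridline y = 0; one x-axis crossing is at x = 0; it meets the z-axis at z = 0 (among the integer gridlines).
Finally, together with the visible shape, these determine p as stated.

3*x^2 + y^2 - z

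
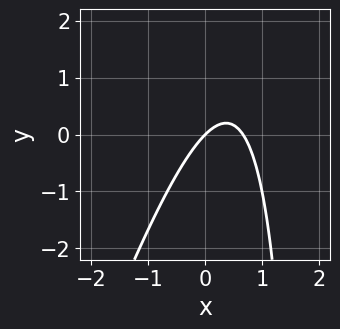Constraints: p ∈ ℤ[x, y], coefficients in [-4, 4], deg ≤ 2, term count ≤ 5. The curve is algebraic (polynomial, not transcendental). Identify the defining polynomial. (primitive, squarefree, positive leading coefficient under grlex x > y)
3*x^2 - x*y - 2*x + 2*y

The degree is 2 — no degree-1 curve has this shape.
Checking where it meets the axes: it crosses the x-axis at the gridline x = 0; it meets the y-axis at y = 0 (among the integer gridlines).
Assembling these constraints gives the stated polynomial.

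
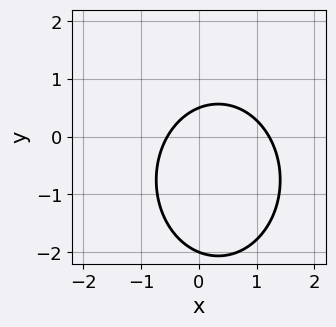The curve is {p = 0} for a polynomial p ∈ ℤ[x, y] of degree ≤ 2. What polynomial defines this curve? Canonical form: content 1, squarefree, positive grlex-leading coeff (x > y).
1. The degree is 2 — the shape is more complex than any degree-1 curve.
2. From the axis intercepts and sections: it crosses the y-axis at the gridline y = -2.
3. The integer polynomial consistent with all of this is the stated p.

3*x^2 + 2*y^2 - 2*x + 3*y - 2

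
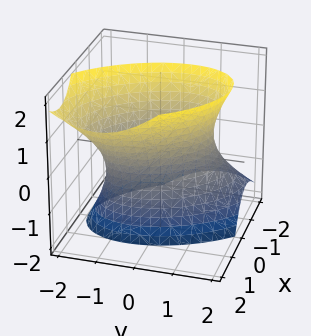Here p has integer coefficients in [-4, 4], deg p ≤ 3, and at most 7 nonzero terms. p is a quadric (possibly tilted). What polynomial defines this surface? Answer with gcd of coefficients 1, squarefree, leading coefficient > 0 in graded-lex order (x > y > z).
The degree is 2 — the shape is more complex than any degree-1 surface.
Observable constraints: among the integer gridlines, it crosses the x-axis at x ∈ {-1, 1}; it misses every integer gridline on the z-axis.
Solving for integer coefficients yields p as stated.

3*x^2 + 2*x*y - 2*x*z + 2*y^2 - z^2 - 3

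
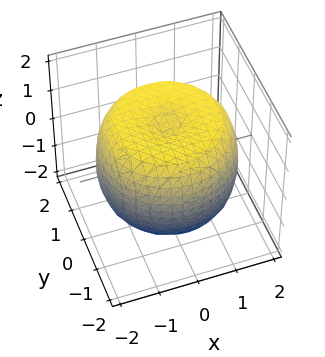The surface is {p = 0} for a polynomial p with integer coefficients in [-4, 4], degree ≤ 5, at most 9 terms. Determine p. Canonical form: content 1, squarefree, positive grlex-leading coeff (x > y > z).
First, deg p = 4.
Next, by symmetry, the surface is invariant under rotation about z: p = q(x² + y², z).
Then, checking where it meets the axes: a circular section at z = 1 has radius between 1 and 2.
Finally, assembling these constraints gives the stated polynomial.

x^4 + 2*x^2*y^2 + y^4 - 2*x^2 - 2*y^2 + 2*z^2 - 3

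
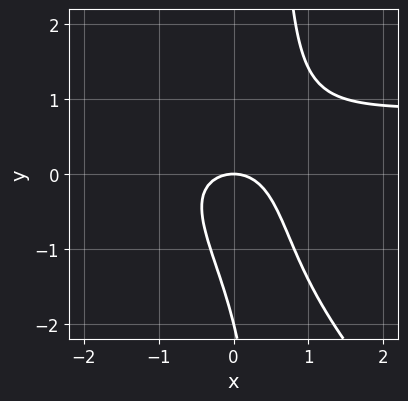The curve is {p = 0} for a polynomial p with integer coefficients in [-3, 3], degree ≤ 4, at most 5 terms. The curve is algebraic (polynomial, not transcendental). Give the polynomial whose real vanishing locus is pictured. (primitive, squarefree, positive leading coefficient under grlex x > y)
2*x^2*y + 2*x*y^2 - 2*x^2 - y^2 - 2*y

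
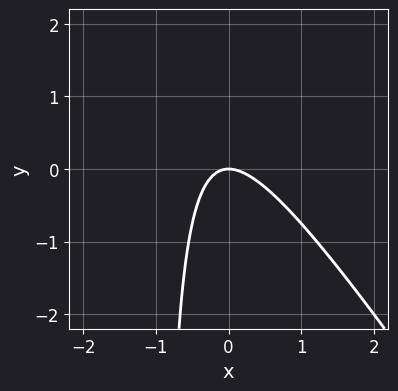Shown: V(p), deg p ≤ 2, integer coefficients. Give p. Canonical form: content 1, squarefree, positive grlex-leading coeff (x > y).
3*x^2 + 2*x*y + 2*y

deg p = 2.
Reading off the gridlines: it meets the x-axis at x = 0 (among the integer gridlines); one y-axis crossing is at y = 0.
The integer polynomial consistent with all of this is the stated p.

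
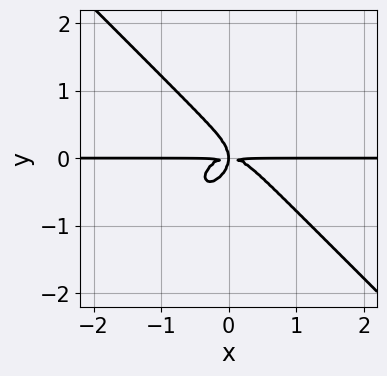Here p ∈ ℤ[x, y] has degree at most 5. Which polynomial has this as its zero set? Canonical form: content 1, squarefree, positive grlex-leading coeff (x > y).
First, deg p = 4. A generic line meets the curve in up to 4 points.
Then, checking where it meets the axes: every point of the x-axis in the box is on the curve.
Finally, matching integer coefficients to the picture gives p.

3*x^3*y + 3*y^4 + 2*x*y^2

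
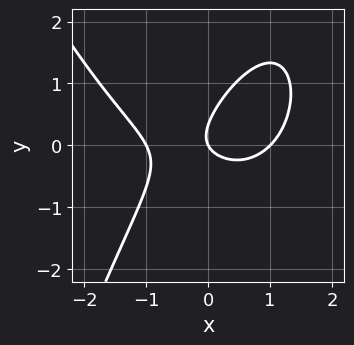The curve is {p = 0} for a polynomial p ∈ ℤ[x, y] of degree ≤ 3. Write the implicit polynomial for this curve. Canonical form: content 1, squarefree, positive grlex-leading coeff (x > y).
2*x^3 - 3*x*y + 3*y^2 - 2*x - y

First, the degree is 3 — the shape is more complex than any degree-2 curve.
Then, reading off the gridlines: one y-axis crossing is at y = 0; among the integer gridlines, it crosses the x-axis at x ∈ {-1, 0, 1}.
Finally, fitting integer coefficients to these (and the overall shape) gives p.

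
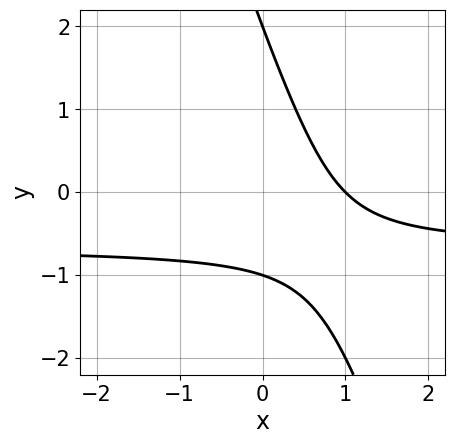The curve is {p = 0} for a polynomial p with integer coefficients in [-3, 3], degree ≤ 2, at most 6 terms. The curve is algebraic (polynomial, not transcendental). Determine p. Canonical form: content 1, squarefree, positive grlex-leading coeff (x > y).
3*x*y + y^2 + 2*x - y - 2

First, degree: the shape is more complex than any degree-1 curve, so deg p = 2.
Next, from the visible intercepts: the y-axis gridline crossings are at y ∈ {-1, 2}; it crosses the x-axis at the gridline x = 1.
Finally, solving for integer coefficients yields p as stated.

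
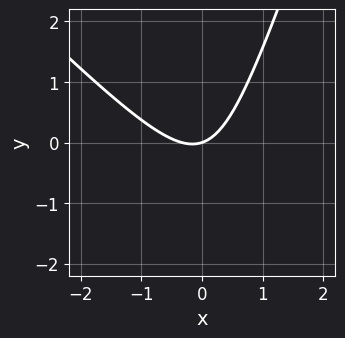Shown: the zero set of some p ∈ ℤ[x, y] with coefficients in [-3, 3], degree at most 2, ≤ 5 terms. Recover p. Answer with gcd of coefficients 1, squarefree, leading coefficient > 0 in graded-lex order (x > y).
3*x^2 + 2*x*y - y^2 + x - 3*y

1. The degree is 2 — a generic line meets the curve in up to 2 points.
2. Against the integer gridlines: it crosses the x-axis at the gridline x = 0; one y-axis crossing is at y = 0.
3. The integer polynomial consistent with all of this is the stated p.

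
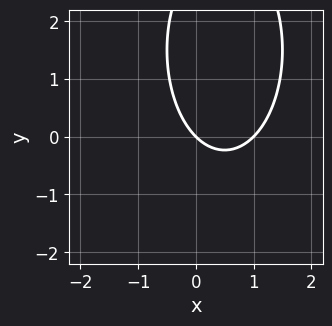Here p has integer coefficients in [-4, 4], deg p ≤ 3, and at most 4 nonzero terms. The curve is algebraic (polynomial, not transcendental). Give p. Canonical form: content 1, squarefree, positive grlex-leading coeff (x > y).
1. The degree is 2 — no degree-1 curve has this shape.
2. Checking where it meets the axes: the x-axis gridline crossings are at x ∈ {0, 1}; it crosses the y-axis at the gridline y = 0.
3. Together with the visible shape, these determine p as stated.

3*x^2 + y^2 - 3*x - 3*y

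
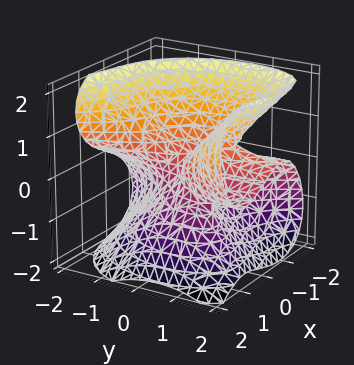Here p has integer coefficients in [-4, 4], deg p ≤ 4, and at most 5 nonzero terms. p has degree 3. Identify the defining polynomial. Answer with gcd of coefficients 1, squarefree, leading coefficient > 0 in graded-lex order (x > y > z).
1. The degree is 3 — no degree-2 surface has this shape.
2. Reading off the gridlines: it crosses the x-axis at the gridline x = 0; every point of the y-axis in the box is on the surface; it crosses the z-axis at the gridline z = 0.
3. The integer polynomial consistent with all of this is the stated p.

x^3 - y^2*z + z^3 - x*y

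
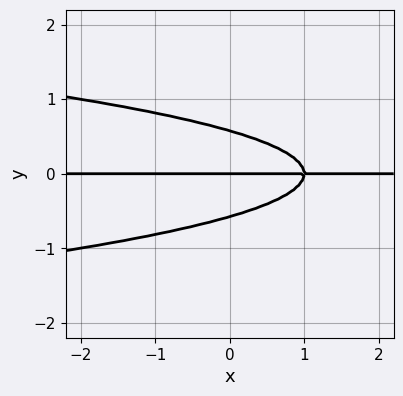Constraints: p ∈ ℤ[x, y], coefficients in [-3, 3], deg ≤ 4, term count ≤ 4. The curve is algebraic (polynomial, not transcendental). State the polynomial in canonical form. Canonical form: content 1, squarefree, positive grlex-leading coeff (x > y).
3*y^3 + x*y - y

First, the degree is 3 — a generic line meets the curve in up to 3 points.
Next, observable constraints: the visible x-axis segment lies entirely on the curve; it meets the y-axis at y = 0 (among the integer gridlines).
Finally, matching integer coefficients to the picture gives p.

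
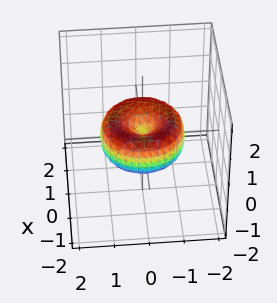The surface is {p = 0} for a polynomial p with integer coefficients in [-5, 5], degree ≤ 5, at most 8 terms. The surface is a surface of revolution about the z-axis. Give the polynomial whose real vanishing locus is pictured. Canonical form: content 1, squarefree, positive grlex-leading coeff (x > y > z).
2*x^4 + 4*x^2*y^2 + 2*y^4 - 3*x^2 - 3*y^2 + 3*z^2

deg p = 4. A generic line meets the surface in up to 4 points.
By symmetry, the surface is invariant under rotation about z: p = q(x² + y², z).
From the axis intercepts and sections: a circular section at z = 0 has radius between 1 and 2; it crosses the x-axis at the gridline x = 0; one y-axis crossing is at y = 0; it meets the z-axis at z = 0 (among the integer gridlines).
Putting this together gives p.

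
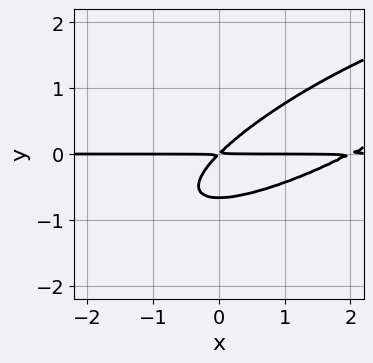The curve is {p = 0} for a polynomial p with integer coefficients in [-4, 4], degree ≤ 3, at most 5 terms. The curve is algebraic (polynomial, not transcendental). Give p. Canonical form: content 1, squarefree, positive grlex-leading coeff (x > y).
1. Degree: no degree-2 curve has this shape, so deg p = 3.
2. Observable constraints: every point of the x-axis in the box is on the curve.
3. The integer polynomial consistent with all of this is the stated p.

x^2*y - 3*x*y^2 + 3*y^3 - 2*x*y + 2*y^2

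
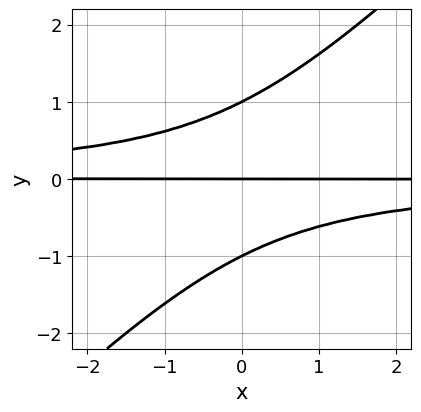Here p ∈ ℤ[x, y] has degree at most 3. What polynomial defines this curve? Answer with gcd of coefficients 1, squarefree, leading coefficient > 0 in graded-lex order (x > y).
x*y^2 - y^3 + y

(a) The degree is 3 — no degree-2 curve has this shape.
(b) Reading off the gridlines: every point of the x-axis in the box is on the curve; the y-axis gridline crossings are at y ∈ {-1, 0, 1}.
(c) Matching integer coefficients to the picture gives p.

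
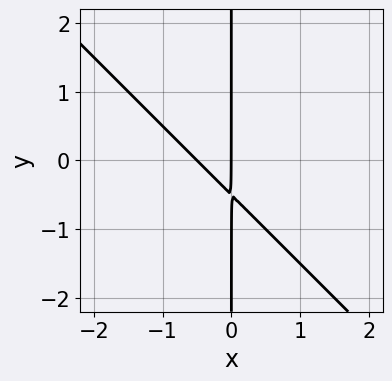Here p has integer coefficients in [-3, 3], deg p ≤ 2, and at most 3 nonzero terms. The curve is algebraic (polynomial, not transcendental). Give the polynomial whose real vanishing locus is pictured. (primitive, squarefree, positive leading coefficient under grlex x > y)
2*x^2 + 2*x*y + x

deg p = 2.
From the axis intercepts and sections: it meets the x-axis at x = 0 (among the integer gridlines); the visible y-axis segment lies entirely on the curve.
The integer polynomial consistent with all of this is the stated p.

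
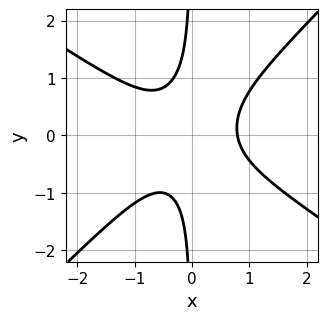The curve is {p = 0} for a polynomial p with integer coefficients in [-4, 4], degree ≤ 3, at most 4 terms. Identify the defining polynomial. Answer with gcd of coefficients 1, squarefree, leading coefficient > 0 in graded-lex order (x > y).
2*x^3 + x^2*y - 3*x*y^2 - 1

The degree is 3 — a generic line meets the curve in up to 3 points.
Against the integer gridlines: no y-intercept at any integer in the box.
Solving for integer coefficients yields p as stated.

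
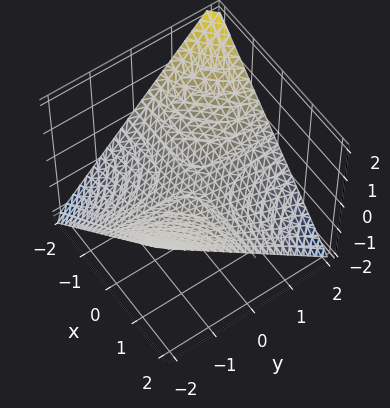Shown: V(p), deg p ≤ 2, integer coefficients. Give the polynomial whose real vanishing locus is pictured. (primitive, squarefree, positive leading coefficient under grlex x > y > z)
x*y + 2*z

First, the degree is 2 — a saddle surface; a quadric.
Next, from the axis intercepts and sections: it crosses the z-axis at the gridline z = 0; the visible y-axis segment lies entirely on the surface; every point of the x-axis in the box is on the surface.
Finally, together with the visible shape, these determine p as stated.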